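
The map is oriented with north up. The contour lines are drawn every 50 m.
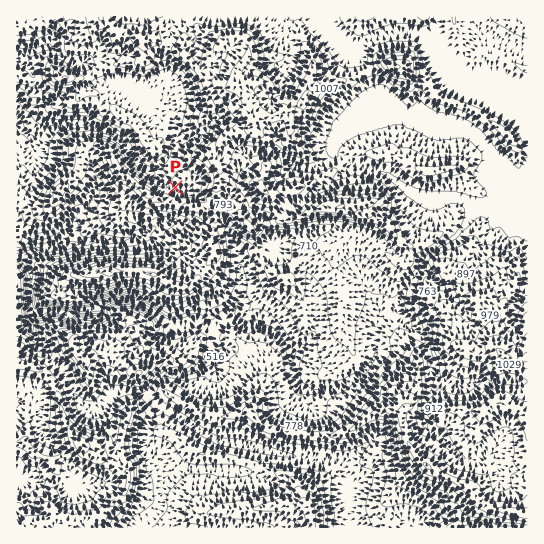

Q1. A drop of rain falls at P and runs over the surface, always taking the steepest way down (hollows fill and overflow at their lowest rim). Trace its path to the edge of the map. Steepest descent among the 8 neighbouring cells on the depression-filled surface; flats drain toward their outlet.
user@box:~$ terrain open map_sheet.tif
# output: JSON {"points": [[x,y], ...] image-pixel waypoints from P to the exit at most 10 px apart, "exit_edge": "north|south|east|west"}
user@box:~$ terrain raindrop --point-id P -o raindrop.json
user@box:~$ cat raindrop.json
{"points": [[175, 187], [166, 187], [155, 178], [146, 169], [135, 159], [129, 149], [119, 138], [109, 133], [98, 127], [87, 125], [77, 123], [66, 125], [55, 129], [45, 135], [34, 138], [23, 131], [17, 126]], "exit_edge": "west"}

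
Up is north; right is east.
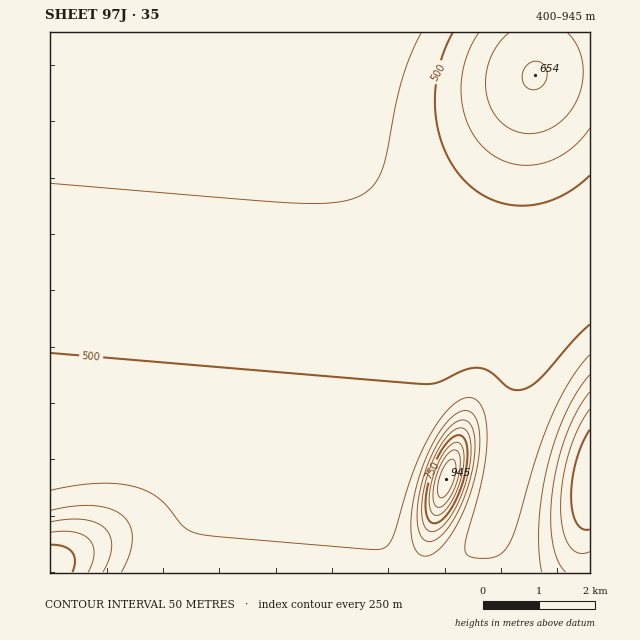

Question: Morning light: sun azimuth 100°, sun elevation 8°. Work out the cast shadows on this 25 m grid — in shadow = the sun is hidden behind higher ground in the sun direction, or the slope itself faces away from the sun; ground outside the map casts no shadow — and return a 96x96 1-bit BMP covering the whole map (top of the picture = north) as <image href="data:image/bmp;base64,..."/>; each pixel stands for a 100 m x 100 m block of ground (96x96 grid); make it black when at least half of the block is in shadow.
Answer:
<image width="96" height="96" href="data:image/bmp;base64,Qk2+BAAAAAAAAD4AAAAoAAAAYAAAAGAAAAABAAEAAAAAAIAEAAATCwAAEwsAAAIAAAAAAAAA////AAAAAAAAAAAAAAAAAAAAAAAAAAAAAAAAAAAAAIAAAAAAAAAAAAAAA8AAAAAAAAAAAAAAD+AAAAAAAAAAA4AAH+AAAAAAAAAAB8AAP/AAAAAAAAAAD+AAP/AAAAAAAAAAH+AAf/gAAAAAAAAAf/AA//gAAAAAAAAA//AA//gAAAAAAAAD//AB//gAAAAAAAAH//gD//wAAAAAAAAf//gD//wAAAAAAAA///gD//wAAAAAAAD///wH//wAAAAAAAH///wH//wAAAAAAAf///wH//4AAAAAAA////wH//4AAAAAAB////4H//4AAAAAAD////4H//4AAAAAAH////4D//4AAAAAAH////8D//8AAAAAAH////8D//8AAAAAAD////8D//8AAAAAAB////8D//8AAAAAAAP///+D//8AAAAAAAAf//+B//8AAAAAAAAA//+B//8AAAAAAAAAB/+B//8AAAAAAAAAAH+A//8AAAAAAAAAAAeAf/8AAAAAAAAAAAAAP/8AAAAAAAAAAAAAH/8AAAAAAAAAAAAAB/8AAAAAAAAAAAAAA/8AAAAAAAAAAAAAAP8AAAAAAAAAAAAAAH8AAAAAAAAAAAAAAB8AAAAAAAAAAAAAAAcAAAAAAAAAAAAAAAAAAAAAAAAAAAAAAAAAAAAAAAAAAAAAAAAAAAAAAAAAAAAAAAAAAAAAAAAAAAAAAAAAAAAAAAAAAAAAAAAAAAAAAAAAAAAAAAAAAAAAAAAAAAAAAAAAAAAAAAAAAAAAAAAAAAAAAAAAAAAAAAAAAAAAAAAAAAAAAAAAAAAAAAAAAAAAAAAAAAAAAAAAAAAAAAAAAAAAAAAAAAAAAAAAAAAAAAAAAAAAAAAAAAAAAAAAAAAAAAAAAAAAAAAAAAAAAAAAAAAAAAAAAAAAAAAAAAAAAAAAAAAAAAAAAAAAAAAAAAAAAAAAAAAAAAAAAAAAAAAAAAAAAAAAAAAAAAAAAAAAAAAAAAAAAAAAAAAAAAAAAAAAAAAAAAAAAAAAAAAAAAAAAAAAAAAAAAAAAAAAAAAAAAAAAAAAAAAAAAAAAAAAAAAAAAAAAAAAAAAAAAAAAAAAAAAAAAAAAAAAAAAAAAAAAAAAAAAAAAAAAAAAAAAAAAAAAAAAAAAAAAAAAAAAAAAAAAAAAAAAAAAAAAAAAAAAAAAAAAAAAAAAAAAAAAAAAAAAAAAAAAAAAAAAAAAAAAAAAAAAAAAAAAAAAAAAAAAAAAAAAAAAAAAAAAAAAAAAAAAAAAAAAAAAAAAAAAAAAAAAAAAAAAAAAAAAAAAAAAAAAAAAAAAAAAAAAAAAAAAAAAAAAAAAAAAAAAAAAAAAAAAAAAAAAAAAAAAAAAAAAAAAAAAAAAAAAAAAAAAAAAAAAAAAAAAAAAAAAAAAAAAAAAAAAAAAAAAAAAAAAAAAAAAAAAAAAAAAAAAAAAAAAAAAAAAAAAAAAAAAAAAAAAAAAAAAAAAAAAAAAAAAAAAAAAAAAAAAAAAAAAAAAAAAAAAAAAAAAAAAAAAAAAAAAAAAAAA="/>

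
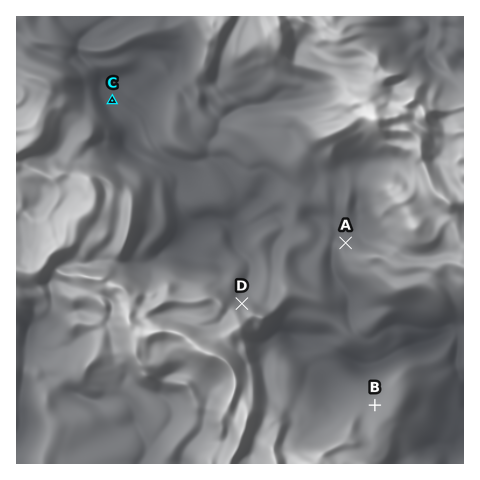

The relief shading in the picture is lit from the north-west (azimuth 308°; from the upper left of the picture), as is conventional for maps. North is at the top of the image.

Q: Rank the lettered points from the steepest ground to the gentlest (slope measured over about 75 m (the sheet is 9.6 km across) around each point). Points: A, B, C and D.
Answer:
D A B C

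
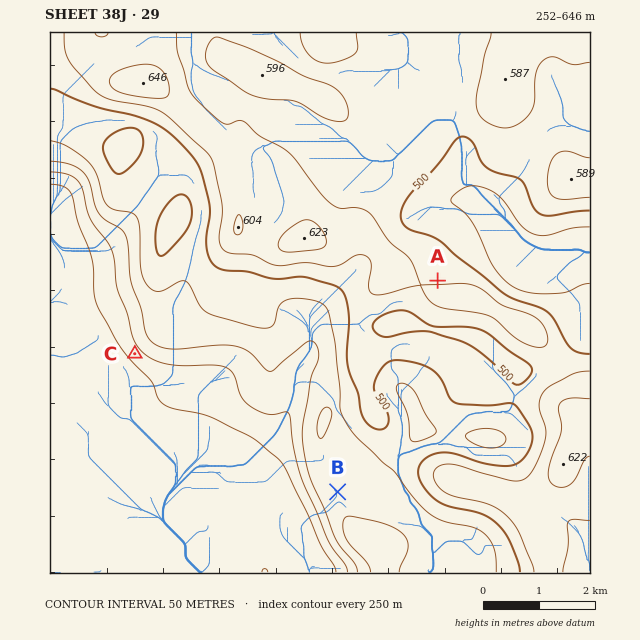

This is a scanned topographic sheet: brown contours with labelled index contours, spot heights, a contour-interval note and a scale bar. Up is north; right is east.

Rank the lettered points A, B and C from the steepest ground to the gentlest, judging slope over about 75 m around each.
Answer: C A B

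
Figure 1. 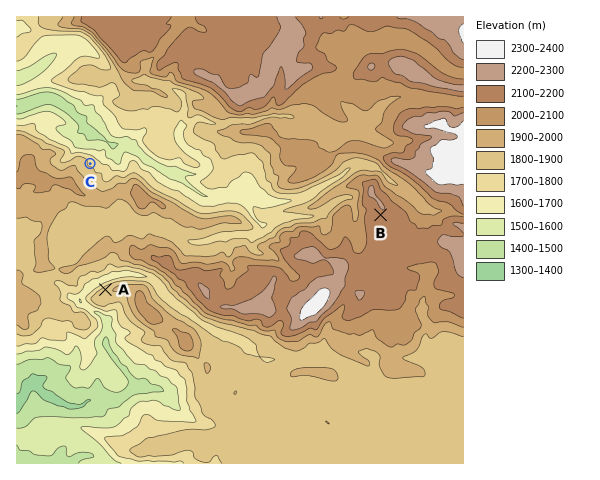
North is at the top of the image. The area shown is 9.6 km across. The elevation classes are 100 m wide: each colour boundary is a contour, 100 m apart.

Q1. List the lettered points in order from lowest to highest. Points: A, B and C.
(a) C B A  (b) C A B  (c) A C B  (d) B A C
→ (b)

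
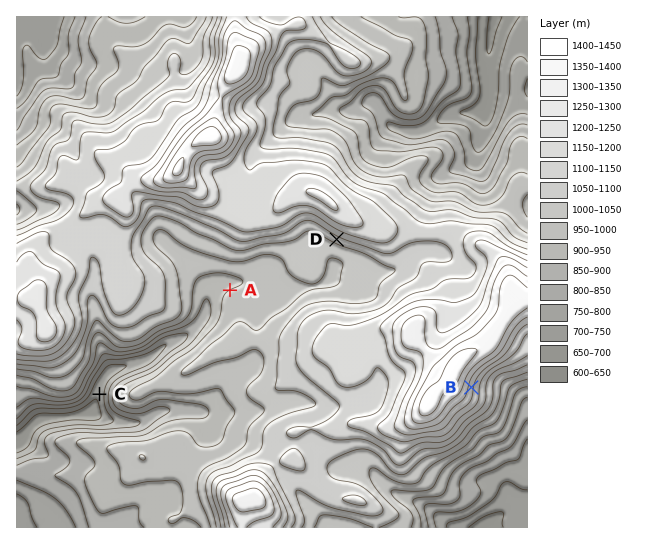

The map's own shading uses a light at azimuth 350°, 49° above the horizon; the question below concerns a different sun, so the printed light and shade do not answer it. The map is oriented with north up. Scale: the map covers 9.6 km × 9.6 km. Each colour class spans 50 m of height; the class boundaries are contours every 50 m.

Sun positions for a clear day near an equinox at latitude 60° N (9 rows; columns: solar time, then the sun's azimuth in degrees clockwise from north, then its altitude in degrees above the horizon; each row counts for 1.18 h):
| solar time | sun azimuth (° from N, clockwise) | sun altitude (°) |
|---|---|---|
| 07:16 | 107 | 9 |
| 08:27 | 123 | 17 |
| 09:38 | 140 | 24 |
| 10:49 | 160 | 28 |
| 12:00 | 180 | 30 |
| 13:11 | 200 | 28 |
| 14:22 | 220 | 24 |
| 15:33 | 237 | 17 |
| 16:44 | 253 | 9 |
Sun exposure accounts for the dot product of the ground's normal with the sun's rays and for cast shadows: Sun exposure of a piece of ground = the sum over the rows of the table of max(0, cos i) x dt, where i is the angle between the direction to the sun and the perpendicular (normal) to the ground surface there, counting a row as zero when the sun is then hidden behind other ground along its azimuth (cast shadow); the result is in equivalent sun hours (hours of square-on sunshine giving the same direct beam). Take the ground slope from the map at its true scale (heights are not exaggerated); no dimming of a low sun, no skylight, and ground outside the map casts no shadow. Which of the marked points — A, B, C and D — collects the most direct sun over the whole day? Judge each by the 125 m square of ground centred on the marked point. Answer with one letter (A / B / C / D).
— D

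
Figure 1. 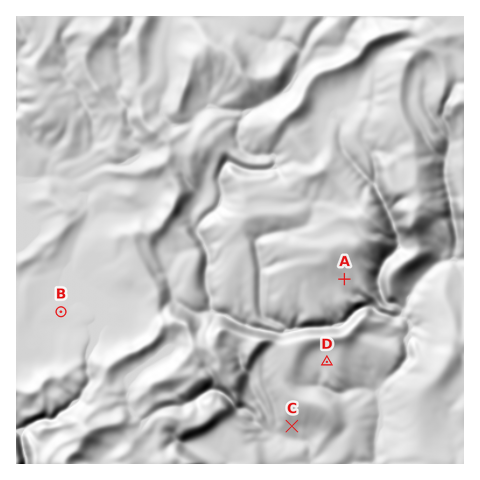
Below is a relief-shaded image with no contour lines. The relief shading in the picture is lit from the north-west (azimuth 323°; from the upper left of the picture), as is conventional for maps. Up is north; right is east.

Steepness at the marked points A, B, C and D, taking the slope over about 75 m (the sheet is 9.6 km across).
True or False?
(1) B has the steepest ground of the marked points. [False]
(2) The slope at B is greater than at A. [False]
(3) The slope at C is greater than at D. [True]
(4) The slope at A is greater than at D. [True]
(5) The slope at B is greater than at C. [False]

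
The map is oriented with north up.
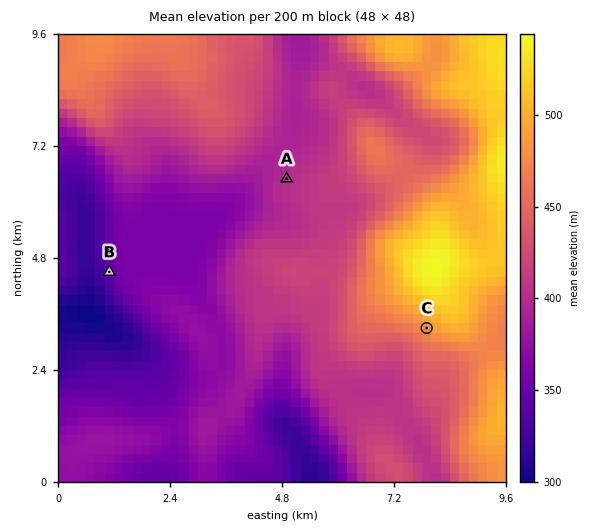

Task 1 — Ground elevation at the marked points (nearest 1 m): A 400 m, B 342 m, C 481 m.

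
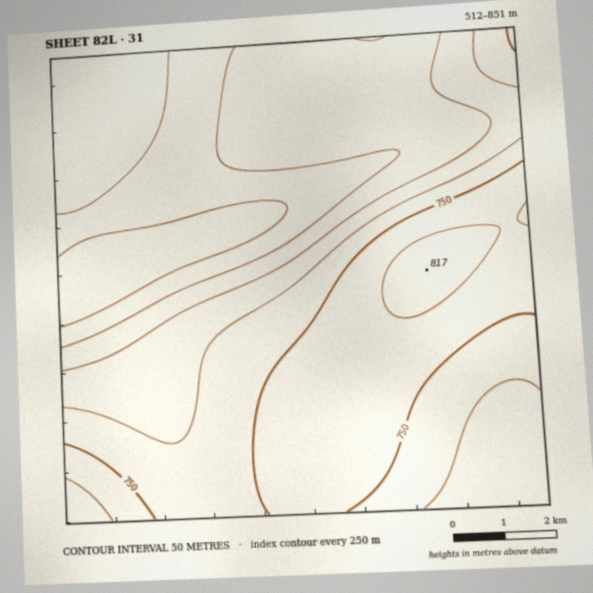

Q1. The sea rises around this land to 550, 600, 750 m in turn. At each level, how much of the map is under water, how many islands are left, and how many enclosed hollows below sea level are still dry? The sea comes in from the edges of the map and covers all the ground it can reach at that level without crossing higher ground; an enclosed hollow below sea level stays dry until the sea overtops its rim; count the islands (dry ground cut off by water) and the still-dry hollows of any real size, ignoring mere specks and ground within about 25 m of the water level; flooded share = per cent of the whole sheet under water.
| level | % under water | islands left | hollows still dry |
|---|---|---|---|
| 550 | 13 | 0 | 0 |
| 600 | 25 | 0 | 0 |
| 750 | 76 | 0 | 0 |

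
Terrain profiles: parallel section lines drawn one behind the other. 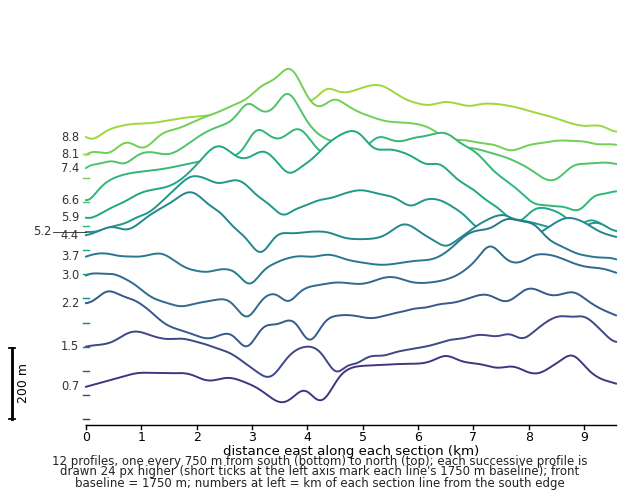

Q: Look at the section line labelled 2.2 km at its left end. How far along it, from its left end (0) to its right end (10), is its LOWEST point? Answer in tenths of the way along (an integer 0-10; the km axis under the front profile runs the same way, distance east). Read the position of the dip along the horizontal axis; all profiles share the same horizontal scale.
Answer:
3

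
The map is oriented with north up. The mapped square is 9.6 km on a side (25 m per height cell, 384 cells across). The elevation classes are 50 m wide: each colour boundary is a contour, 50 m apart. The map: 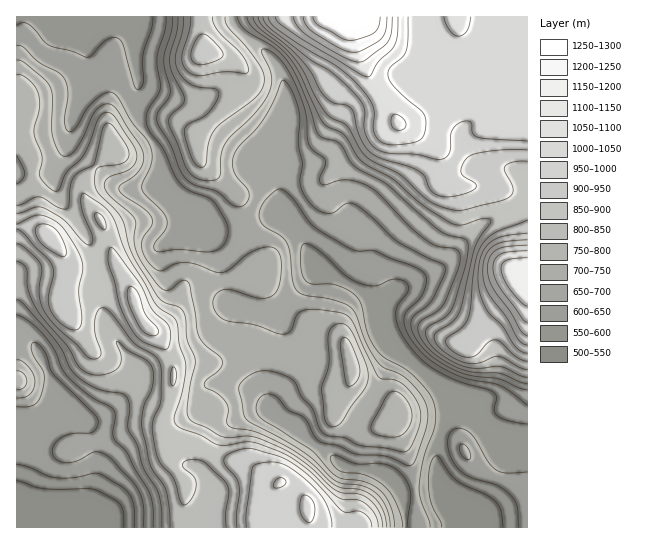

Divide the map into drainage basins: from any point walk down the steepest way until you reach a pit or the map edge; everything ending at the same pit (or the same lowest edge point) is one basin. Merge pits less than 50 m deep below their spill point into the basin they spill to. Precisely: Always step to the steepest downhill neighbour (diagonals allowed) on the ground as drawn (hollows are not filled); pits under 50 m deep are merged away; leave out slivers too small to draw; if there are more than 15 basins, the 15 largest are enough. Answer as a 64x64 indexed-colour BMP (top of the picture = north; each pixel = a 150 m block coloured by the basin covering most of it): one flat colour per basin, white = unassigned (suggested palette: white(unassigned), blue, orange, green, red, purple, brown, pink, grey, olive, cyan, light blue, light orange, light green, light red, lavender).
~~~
<image width="64" height="64" href="data:image/bmp;base64,Qk12CAAAAAAAAHYAAAAoAAAAQAAAAEAAAAABAAQAAAAAAAAIAAATCwAAEwsAABAAAAAAAAAA////ALR3HwAOf/8ALKAsACgn1gC9Z5QAS1aMAMJ34wB/f38AIr28AM++FwDox64AeLv/AIrfmACWmP8A1bDFADMzMzMzMzMzMzMzMzMzMxERERERERERERERERERERERMzMzMzMzMzMzMzMzMzMzEREREREREREREREREREREREzMzMzMzMzMzMzMzMzMzMxERERERERERERERERERERETMzMzMzMzMzMzMzMzMzMzERERERERERERERERERERERMzMzMzMzMzMzMzMzMzMzMxEREREREREREREREREREREzMzMzMzMzMzMzMzMzMzMzERERERERERERERERERERETMzMzMzMzMzMzMzMzMzMzERERERERERERERERERERERMzMzMzMzMzMzMzMzMzMzEREREREREREREREREREREREzMzMzMzMzMzMzMzMzMRERERERERERERERERERERERETMzMzMzMzMzMzMzMxERERERERERERERERERERERERERMzMzMzMzMzMzMzMREREREREREREREREREREREREREREzMzMzMzMzMzMxERERERERERERERERERERERERERERETMzMzMzMzMzMxERERERERERERERERERERERERERERERMzMzMzMzMzMzEREREREREREREREREREREREREREREREzMzMzMzMzMzMxERERERERERERERERERERERERERERETMzMzMzMzMzMzERERERERERERERERERERERERERERERMzMzMzMzMzMzMREREREREREREREREREREREREREREREzMzMzMzMzMzMxERERERERERERERERERERERERERERETMzMzMzMzMzMzMRERERERERERERERERERERERERERERMzMzMzMzMzMzMxEREREREREREREREREREREREREREREzMzMzMzMzMzMzERERERERERERERERERERERERERERETMzMzMzMzMzMzERERERERERERERERERERERERERERERMzMzMzMzMzMzMREREREREREREREREREREREREREREREzMzMzMzMzMzMRERERERERERERERERERERERERERERETMzMzMzMzMzMRERERERERERERERERERERERERERERERMzMzMzMzMzMiEREREREREREREREREREREREREREREREzMzMzMzMzMiIhERERERERERERERERERERERERERERETMzMzMzMzMyIiIRERERERERERERERERERERERERERERMzMzMzMzMzIiIhEREREREREREREREREREREREREREREzMzMzMzMzIiIiIRERERERERERERERERERERERERERETMzMzMzMzMiIiIiERERERERERERERERERERERERERERMzMzMzMzMiIiIiIiIiIREREREREREREREREREREREREzMzMzIzMyIiIiIiIiIiIRERERERERERERERERERERETMzMyIiIiIiIiIiIiIiIiERERERERERERERERERERERMzMzIiIiIiIiIiIiIiIiEREREREREREREREREREREREzMzIiIiIiIiIiIiIiIiIRERERERERERERERERERERETMzIiIiIiIiIiIiIiIiIRERERERERERERERERERERERMxIiIiIiIiIiIiIiIiIhEREREREREREREREREREREREREiIiIiIiIiIiIiIiIiERERERERERERERERERERERERESIiIiIiIiIiIiIiIiERERERERERERERERERERERERERIiIiIiIiIiIiIiIiIREREREREREREREREREREREREREiIiIiIiIiIiIiIiIhEREREREREREREREREREREREREiIiIiIiIiIiIiIiIhERERERERERERERERERERERERESIiIiIiIiIiIiIiIhERERERERERERERERERERERERERIiIiIiIiIiIiIiIREREREREREREREREREREREREREREiIiIiIiIiIiIiIRERERERERERERERERERERERERERESIiIiIiIiIiIiIhERERERERERERERERERERERERERERIiIiIiIiIiIiIiERERERERERERERERERERERERERERIiIiIiIiIiIiIiEREREREREREREREREREREREREREREiIiIiIiIiIiIiIhERERERERERERERERERERERERERESIiIiIiIiIiIiIiIRERERERERERERERERERERERERERIiIiIiIiIiIiIiIiEREREREREREREREREREREREREREiIiIiIiIiIiIiIiIhERERERERERERERERERERERERESIiIiIiIiIiIiIiIiIRERERERERERERERERERERERESIiIiIiIiIiIiIiIiIiERERERERERERERERERERERERIiIiIiIiIiIiIiIiIiIhEREREREREREREREREREREREiIiIiIiIiIiIiIiIiIiERERERERERERERERERERERESIiIiIiIiIiIiIiIiIiERERERERERERERERERERERERIiIiIiIiIiIiIiIiIiEREREREREREREREREREREREREiIiIiIiIiIiIiIiIRERERERERERERERERERERERERESIiIiIiIiIiIiIiIRERERERERERERERERERERERERERIiIiIiIiIiIiIiIhEREREREREREREREREREREREREREiIiIiIiIiIiIiIiERERERERERERERERERERERERERESIiIiIiIiIiIiIiIRERERERERERERERERERERERERER"/>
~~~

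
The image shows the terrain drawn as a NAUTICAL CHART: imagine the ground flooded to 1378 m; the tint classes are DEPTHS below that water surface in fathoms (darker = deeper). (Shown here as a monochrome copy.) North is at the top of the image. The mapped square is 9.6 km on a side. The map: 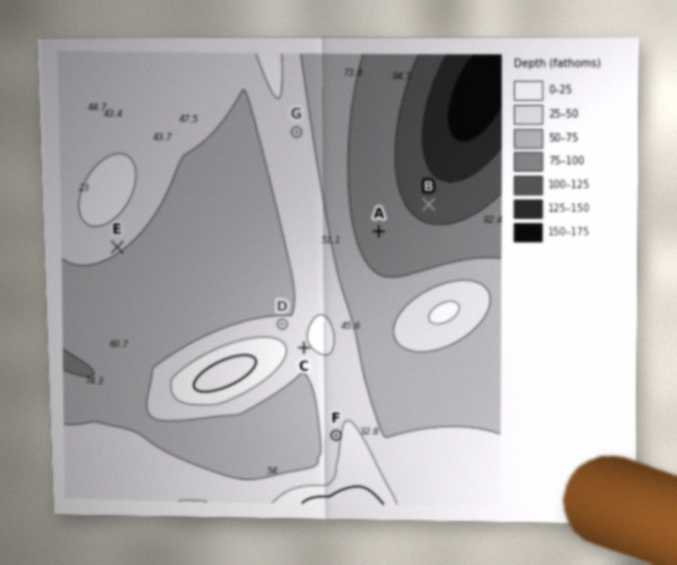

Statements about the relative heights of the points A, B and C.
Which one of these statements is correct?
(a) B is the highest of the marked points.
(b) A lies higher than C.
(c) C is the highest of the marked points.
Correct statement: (c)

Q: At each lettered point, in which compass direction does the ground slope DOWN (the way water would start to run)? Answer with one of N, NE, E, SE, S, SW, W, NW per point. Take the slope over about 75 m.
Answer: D N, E SE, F W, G E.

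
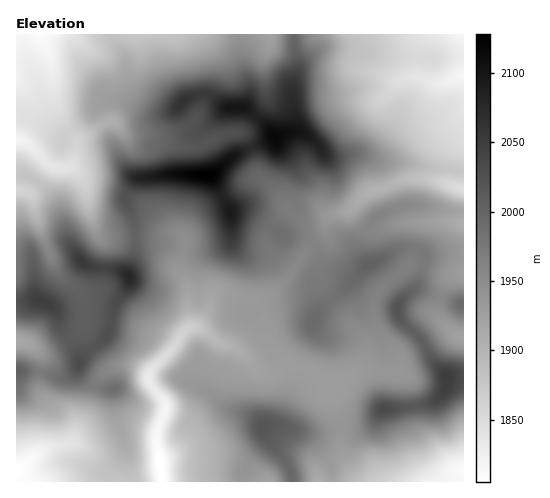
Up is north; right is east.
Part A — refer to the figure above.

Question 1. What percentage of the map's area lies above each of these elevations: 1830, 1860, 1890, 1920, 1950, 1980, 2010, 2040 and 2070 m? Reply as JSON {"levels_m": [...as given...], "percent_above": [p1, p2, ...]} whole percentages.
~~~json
{"levels_m": [1830, 1860, 1890, 1920, 1950, 1980, 2010, 2040, 2070], "percent_above": [97, 88, 78, 68, 47, 29, 16, 8, 4]}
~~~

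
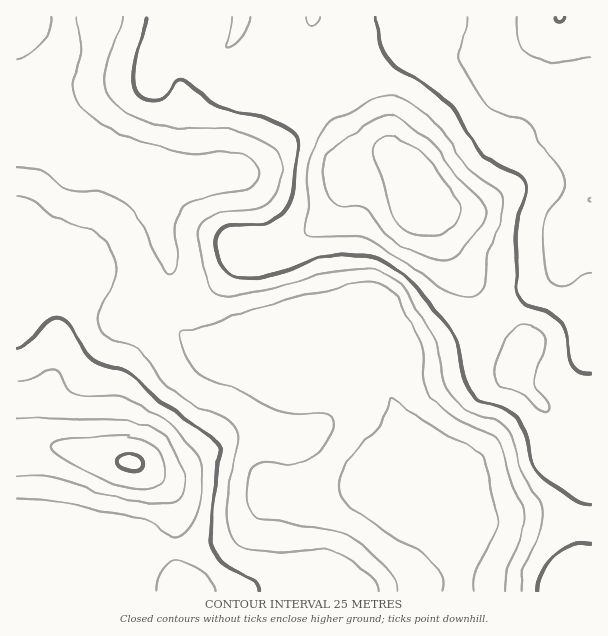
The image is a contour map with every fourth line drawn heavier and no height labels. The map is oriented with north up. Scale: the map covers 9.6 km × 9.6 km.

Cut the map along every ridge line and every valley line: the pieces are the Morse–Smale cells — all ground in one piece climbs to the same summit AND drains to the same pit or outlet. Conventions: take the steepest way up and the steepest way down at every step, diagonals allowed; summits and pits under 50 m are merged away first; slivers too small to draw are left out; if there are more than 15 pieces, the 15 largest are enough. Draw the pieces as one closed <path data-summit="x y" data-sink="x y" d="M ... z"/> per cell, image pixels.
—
<path data-summit="420 201" data-sink="459 591" d="M591 16l-526 0-1 14-12 17-20 19-16 3 0 5 8 9 124 124 22 57-7 45 3 8 14 15 15 11 12 5 14 0 21-5 21 0 37 7 35 16 25 1 18 11 10 9 10 35 58 135 2 9 3 26 131-1z"/><path data-summit="131 462" data-sink="459 591" d="M17 74l-1 517 443 1 1-16-4-19-58-135-10-35-10-9-18-11-25-1-35-16-37-7-21 0-21 5-14 0-12-5-15-11-14-15-3-8 7-45-22-57z"/><path data-summit="131 462" data-sink="459 591" d="M63 16l-47 1 1 51 15-2 20-19 12-17z"/>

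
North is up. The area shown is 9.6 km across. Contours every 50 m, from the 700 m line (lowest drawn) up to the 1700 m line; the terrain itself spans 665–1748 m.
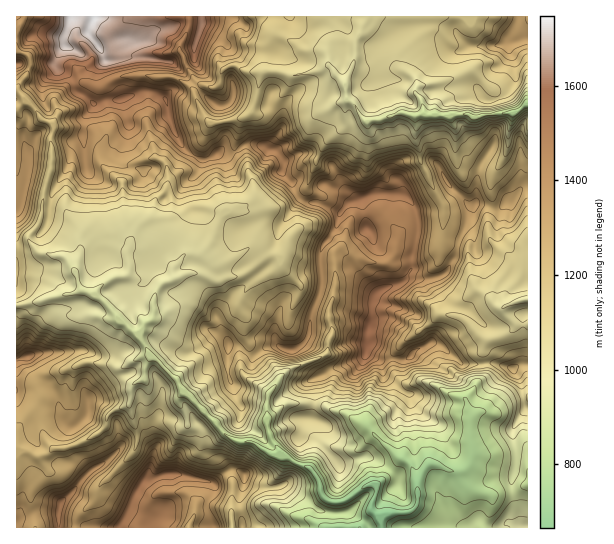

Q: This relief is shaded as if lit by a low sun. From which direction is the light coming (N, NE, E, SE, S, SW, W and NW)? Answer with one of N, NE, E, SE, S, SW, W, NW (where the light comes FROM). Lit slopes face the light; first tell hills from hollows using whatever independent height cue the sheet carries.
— S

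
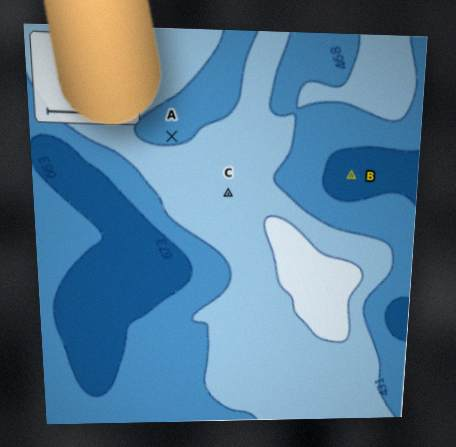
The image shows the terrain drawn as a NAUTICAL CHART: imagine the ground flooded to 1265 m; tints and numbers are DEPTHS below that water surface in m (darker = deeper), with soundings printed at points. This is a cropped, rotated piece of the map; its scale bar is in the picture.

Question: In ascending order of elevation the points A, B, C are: B A C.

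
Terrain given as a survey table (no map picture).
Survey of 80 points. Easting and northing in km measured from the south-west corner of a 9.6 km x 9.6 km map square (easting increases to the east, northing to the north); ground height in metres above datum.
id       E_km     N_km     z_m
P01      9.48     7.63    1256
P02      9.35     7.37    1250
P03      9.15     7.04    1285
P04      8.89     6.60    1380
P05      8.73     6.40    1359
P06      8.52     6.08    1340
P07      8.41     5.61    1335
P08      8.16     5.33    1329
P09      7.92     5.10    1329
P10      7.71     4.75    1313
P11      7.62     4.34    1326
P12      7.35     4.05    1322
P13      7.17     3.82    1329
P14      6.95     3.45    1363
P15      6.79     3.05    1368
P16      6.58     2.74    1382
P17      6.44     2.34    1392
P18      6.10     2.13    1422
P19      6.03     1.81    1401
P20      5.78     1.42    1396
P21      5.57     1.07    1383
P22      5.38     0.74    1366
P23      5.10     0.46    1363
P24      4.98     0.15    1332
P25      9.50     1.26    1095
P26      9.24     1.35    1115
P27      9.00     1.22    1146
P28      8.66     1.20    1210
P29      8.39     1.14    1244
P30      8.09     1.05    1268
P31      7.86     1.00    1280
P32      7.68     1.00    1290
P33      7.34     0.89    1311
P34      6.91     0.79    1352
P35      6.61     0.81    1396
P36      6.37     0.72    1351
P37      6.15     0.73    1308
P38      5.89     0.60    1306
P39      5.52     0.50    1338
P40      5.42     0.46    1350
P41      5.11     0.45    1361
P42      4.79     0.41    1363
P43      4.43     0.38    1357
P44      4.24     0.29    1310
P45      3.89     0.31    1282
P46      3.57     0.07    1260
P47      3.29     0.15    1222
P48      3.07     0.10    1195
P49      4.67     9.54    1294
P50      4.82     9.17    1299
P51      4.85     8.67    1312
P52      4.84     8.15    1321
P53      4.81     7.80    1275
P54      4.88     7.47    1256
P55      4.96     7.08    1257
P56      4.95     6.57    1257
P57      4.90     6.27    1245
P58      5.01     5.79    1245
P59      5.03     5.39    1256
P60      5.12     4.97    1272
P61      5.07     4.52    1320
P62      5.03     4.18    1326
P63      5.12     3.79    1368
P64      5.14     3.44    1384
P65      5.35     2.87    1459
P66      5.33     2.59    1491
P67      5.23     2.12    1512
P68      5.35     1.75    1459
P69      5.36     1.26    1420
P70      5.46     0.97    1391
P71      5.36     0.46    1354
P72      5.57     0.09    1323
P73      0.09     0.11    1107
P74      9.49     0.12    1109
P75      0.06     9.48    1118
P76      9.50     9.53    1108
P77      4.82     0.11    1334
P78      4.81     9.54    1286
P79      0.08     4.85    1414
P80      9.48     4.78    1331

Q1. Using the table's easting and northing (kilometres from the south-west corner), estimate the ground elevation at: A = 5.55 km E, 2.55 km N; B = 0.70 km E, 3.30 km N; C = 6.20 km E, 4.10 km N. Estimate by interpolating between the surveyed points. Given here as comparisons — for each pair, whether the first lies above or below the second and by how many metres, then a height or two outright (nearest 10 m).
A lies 210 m above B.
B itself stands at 1280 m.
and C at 1380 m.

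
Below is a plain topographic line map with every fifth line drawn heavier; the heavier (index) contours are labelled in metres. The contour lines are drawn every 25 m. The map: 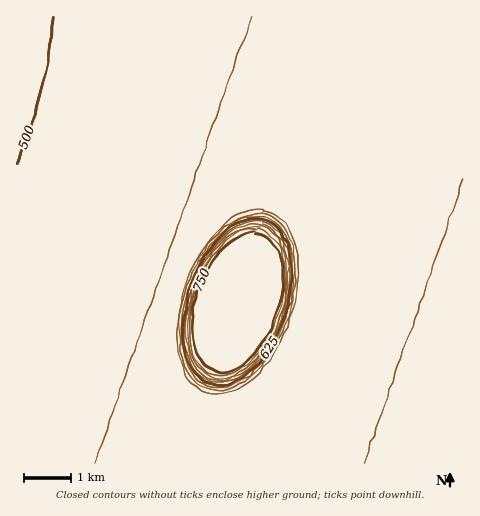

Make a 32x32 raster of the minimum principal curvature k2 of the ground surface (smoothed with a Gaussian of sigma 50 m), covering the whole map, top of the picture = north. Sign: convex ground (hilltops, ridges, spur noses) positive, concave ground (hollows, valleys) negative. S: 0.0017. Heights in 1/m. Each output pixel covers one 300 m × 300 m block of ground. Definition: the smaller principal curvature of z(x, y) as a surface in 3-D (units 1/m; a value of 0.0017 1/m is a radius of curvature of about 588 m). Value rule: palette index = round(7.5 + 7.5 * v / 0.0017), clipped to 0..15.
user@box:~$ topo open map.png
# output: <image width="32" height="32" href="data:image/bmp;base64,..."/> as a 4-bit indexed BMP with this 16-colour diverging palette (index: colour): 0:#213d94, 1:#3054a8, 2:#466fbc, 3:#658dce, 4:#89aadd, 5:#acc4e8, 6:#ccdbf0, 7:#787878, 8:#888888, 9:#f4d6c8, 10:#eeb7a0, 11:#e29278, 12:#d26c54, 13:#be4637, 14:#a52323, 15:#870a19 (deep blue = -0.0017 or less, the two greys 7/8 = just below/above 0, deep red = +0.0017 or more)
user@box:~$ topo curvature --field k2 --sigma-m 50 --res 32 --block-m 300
<image width="32" height="32" href="data:image/bmp;base64,Qk12AgAAAAAAAHYAAAAoAAAAIAAAACAAAAABAAQAAAAAAAACAAATCwAAEwsAABAAAAAAAAAAlD0hAKhUMAC8b0YAzo1lAN2qiQDoxKwA8NvMAHh4eACIiIgAyNb0AKC37gB4kuIAVGzSADdGvgAjI6UAGQqHAHd3d3d3d3d3d3d3d3d3d3d3d3d3d3d3d3d3d3d3d3d3d3d3d3d3d3d3d3d3d3d3d3d3d3d3d3d3d3d3d3d3d3d3d3d3d3d1RXd3d3d3d3d3d3d3d3d3I1IXd3d3d3d3d3d3d3d3dEmZUHd3d3d3d3d3d3d3d3F4iIQXd3d3d3d3d3d3d3dwiIiIBXd3d3d3d3d3d3d3cIiHiGB3d3d3d3d3d3d3d3CId4iAd3d3d3d3d3d3d3dweId4gkd3d3d3d3d3d3d3ckiHeIUnd3d3d3d3d3d3d3YIiHiGF3d3d3d3d3d3d3d3BoiIhid3d3d3d3d3d3d3d2CIiJRHd3d3d3d3d3d3d3dzGJqBZ3d3d3d3d3d3d3d3dzFWNHd3d3d3d3d3d3d3d3d2M1d3d3d3d3d3d3d3d3d3d3d3d3d3d3d3d3d3d3d3d3d3d3d3d3d3d3d3d3d3d3d3d3d3d3d3d3d3d3d3d3d3d3d3d3d3d3d3d3d3d3d3d3d3d3d3d3d3d3d3d3d3d3d3d3d3d3d3d3d3d3d3d3d3d3d3d3d3d3d3d3d3d3d3d3d3d3d3d3d3d3d3d3d3d3d3d3d3d3d3d3d3d3d3d3d3d3d3d3d3d3d3d3d3d3d3d3d3d3d3d3d3d3d3d3d3d3d3d3d3d3d3d3d3d3d3d3d3d3d3d3d3d3d3"/>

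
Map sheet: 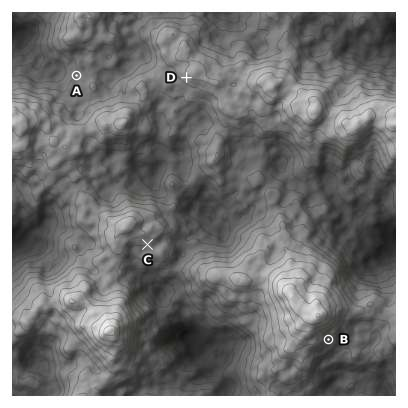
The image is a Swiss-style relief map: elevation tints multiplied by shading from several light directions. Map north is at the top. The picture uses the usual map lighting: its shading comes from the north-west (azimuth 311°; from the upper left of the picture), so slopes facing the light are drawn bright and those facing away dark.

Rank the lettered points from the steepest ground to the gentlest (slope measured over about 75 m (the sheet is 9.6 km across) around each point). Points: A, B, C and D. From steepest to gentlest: B D C A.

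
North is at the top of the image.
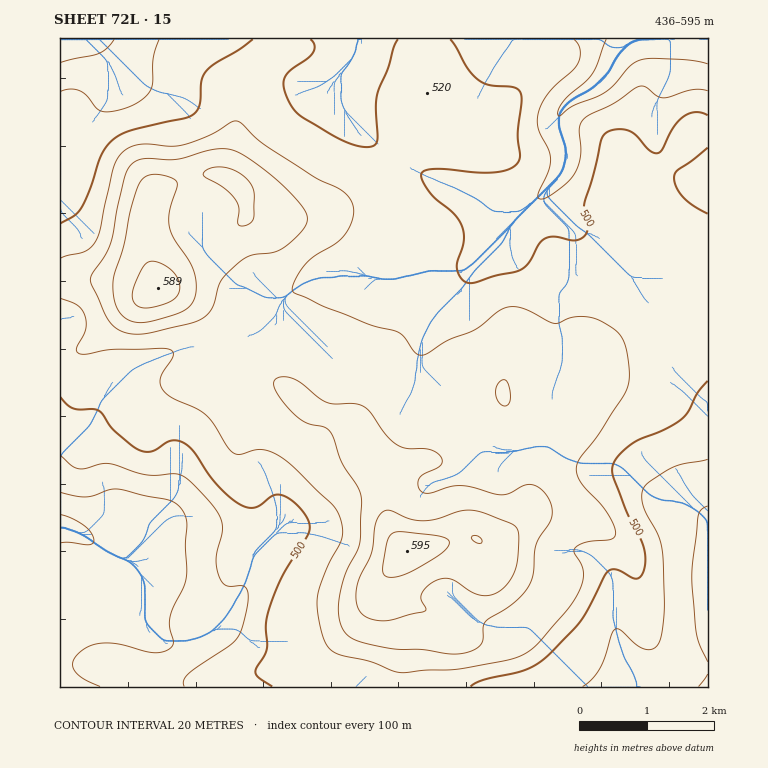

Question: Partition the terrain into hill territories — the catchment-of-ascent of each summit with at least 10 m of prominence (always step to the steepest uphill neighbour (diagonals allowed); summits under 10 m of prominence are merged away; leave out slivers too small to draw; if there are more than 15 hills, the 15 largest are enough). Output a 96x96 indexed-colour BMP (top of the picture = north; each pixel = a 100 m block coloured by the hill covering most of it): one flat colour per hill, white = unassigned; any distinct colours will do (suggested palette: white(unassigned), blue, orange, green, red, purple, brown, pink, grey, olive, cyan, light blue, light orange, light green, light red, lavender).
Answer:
<image width="96" height="96" href="data:image/bmp;base64,Qk12EgAAAAAAAHYAAAAoAAAAYAAAAGAAAAABAAQAAAAAAAASAAATCwAAEwsAABAAAAAAAAAA////ALR3HwAOf/8ALKAsACgn1gC9Z5QAS1aMAMJ34wB/f38AIr28AM++FwDox64AeLv/AIrfmACWmP8A1bDFABERERERERERERERERERERERERERERERERERERERERERERERERERERERERERERERERERERERERERERERERERERERERERERERERERERERERERERERERERERERERERERERERERERERERERERERERERERERERERERERERERERERERERERERERERERERERERERERERERERERERERERERERERERERERERERERERERERERERERERERERERERERERERERERERERERERERERERERERERERERERERERERERERERERERERERERERERERERERERERERERERERERERERERERERERERERERERERERERERERERERERERERERERERERERERERERERERERERERERERERERERERERERERERERERERERERERERERERERERERERERERERERERERERERERERERERERERERERERERERERERERERERERERERERERERERERERERERERERERERERERERERERERERERERERERERERERERERERERERERERERERERERERERERERERERERERERERERERERERERERERERERERERERERERERERERERERERERERERERERERERERERERERERERERERERERERERERERERERERERERERERERERERERERERERERERERERERERERERERERERERERERERERERERERERERERERERERERERERERERERERERERERERERERERERERERERERERERERERERERERERERERERERERERERERERERERERERERERERERERERERERERERERERERERERERERERERERERERERERERERERERERERERERERERERERERERERERERERERERERERERERERERERERERERERERERERERERERERERERERERERERERERERERERERERERERERERERERERERERERERERERERERERERERERERERERERERERERERERERERERERERERERERERERERERERERERERERERERERERERERERERERERERERERERERERERERERERERERERERERERERERERERERERERERERERERERERERERERERERERERERERERERERERERERERERERERERERERERERERERERERERERERERERERERERERERERERERERERERERERERERERERERERERERERERERERERERERERERERERERERERERERERERERERERERERERERERERERERERERERERERERERERERERERERERERERERERERERERERERERERERERERERERERERERERERERERERERERERERERERERERERERERERERERERERERERERERERERERERERERERERERERERERERERERERERERERERERERERERERERERERERERERERERERERERERERERERERERERERERERERERERERERERERERERERERERERERERERERERERERERERERERERERERERERERERERERERERERERERERERERERERERERERERERERERERERERERERERERERERERERERERERERERERERERERERERERERERERERERERERERERERERERERERERERERERERERERERERERERERERERERERERERERERERERERERERERERERERERERERERERERERERERERERERERERERERERERERERERERERERERERERERERERERERERERERERERERERERERERERERERERERERERERERERERERERERERERERERERERERERERERERERERERERERERERERERERERERERERERERERERERERERERERERERERERERERERERERERERERERERERERERERERERERERERERERERERERERERERERERERERERERERERERERERERERERERERERERERERERERERERERERERERESERERERERERERERERERERERERERERERERERERERERERERERERERERERERERERERESERERERERERERERERERERERERERERERERERERERERERERERERERERERERERERERESIRERERERERERERERERERERERERERERERERERERERERERERERERERERERERERERESIhERERERERERERERERERERERERERERERERERERERERERERERERERERERERERERESIiERERERERERERERERERERERERERERERERERERERERERERERERERERERERERERESIiERERERERERERERERERERERERERERERERERERERERERERERERERERERERERERESIiIRERERERERERERERERERERERERERERERERERERERERERERERERERERERERERESIiIRERERERERERERERERERERERERERERERERERERERERERERERERERERERERERESIiIRERERERERERERERERERERERERERERERERERERERERERERERERERERERERERESIiIhERERERERERERERERERERERERERERERERERERERERERERERERERERERERERESIiIhERERERERERERERERERERERERERERERERERERERERERERERERERERERERERESIiIiERERERERERERERERERERERERERERERERERERERERERERERERERERERERERESIiIiIRERERERERERERERERERERERERERERERERERERERERERERERERERERERERESIiIiIhERERERERERERERERERERERERERERERERERERERERERERERERERERERERESIiIiIiERERERERERERERERERERERERERERERERERERERERERERERERERERERERESIiIiIiIhERERERERERERERERERERERERERERERERERERERERERERERERERERERESIiIiIiIiIRERERERERERERERERERERERERERERERERERERERERERERERERERERESIiIiIiIiIiIRERERERERERERERERERERERERERERERERERERERERERERERERERESIiIiIiIiIiIiIhERERERERERERERERERERERERERERERERERERERERERERERERESIiIiIiIiIiIiIiIiIRERERERERERERERERERERERERERERERERERERERERERERESIiIiIiIiIiIiIiIiIiIRERERERERERERERERERERERERERERERERERERERERERESIiIiIiIiIiIiIiIiIiIiERERERERERERERERERERERERERERERERERERERERERESIiIiIiIiIiIiIiIiIiIiIRERERERERERERERERERERERERERERERERERERERERESIiIiIiIiIiIiIiIiIiIiIRERERERERERERERERERERERERERERERERERERERERESIiIiIiIiIiIiIiIiIiIiIhERERERERERERERERERERERERERERERERERERERERESIiIiIiIiIiIiIiIiIiIiIhERERERERERERERERERERERERERERERERERERERERESIiIiIiIiIiIiIiIiIiIiIiERERERERERERERERERERERERERERERERERERERERESIiIiIiIiIiIiIiIiIiIiIiIhERERERERERERERERERERERERERERERERERERERESIiIiIiIiIiIiIiIiIiIiIiIiIRERERESERERERERERERERERERERERERERERERESIiIiIiIiIiIiIiIiIiIiIiIiIiIiIiIiIiIhERERERERERERERERERERERERERESIiIiIiIiIiIiIiIiIiIiIiIiIiIiIiIiIiIiIiIiERERERERERERERERERERERESIiIiIiIiIiIiIiIiIiIiIiIiIiIiIiIiIiIiIiIiIRERERERERERERERERERERESIiIiIiIiIiIiIiIiIiIiIiIiIiIiIiIiIiIiIiIiIiERERERERERERERERERERESIiIiIiIiIiIiIiIiIiIiIiIiIiIiIiIiIiIiIiIiIiIRERERERERERERERERERESIiIiIiIiIiIiIiIiIiIiIiIiIiIiIiIiIiIiIiIiIiIRERERERERERERERERERESIiIiIiIiIiIiIiIiIiIiIiIiIiIiIiIiIiIiIiIiIiIhERERERERERERERERERESIiIiIiIiIiIiIiIiIiIiIiIiIiIiIiIiIiIiIiIiIiIiERERERERERERERERERESIiIiIiIiIiIiIiIiIiIiIiIiIiIiIiIiIiIiIiIiIiIiIRERERERERERERERERESIiIiIiIiIiIiIiIiIiIiIiIiIiIiIiIiIiIiIiIiIiIjMRERERERERERERERERESIiIiIiIiIiIiIiIiIiIiIiIiIiIiIiIiIiIiIiIiIiMzMzERERERERERERERERESIiIiIiIiIiIiIiIiIiIiIiIiIiIiIiIiIiIiIiIiIzMzMzMRERERERERERERERESIiIiIiIiIiIiIiIiIiIiIiIiIiIiIiIiIiIiIiIzMzMzMzMxERERERERERERERESIiIiIiIiIiIiIiIiIiIiIiIiIiIiIiIiIiIiIjMzMzMzMzMzERERERERERERERESIiIiIiIiIiIiIiIiIiIiIiIiIiIiIiIiIiIiMzMzMzMzMzMzMRERERERERERERESIiIiIiIiIiIiIiIiIiIiIiIiIiIiIiIiIiIzMzMzMzMzMzMzMRERERERERERERESIiIiIiIiIiIiIiIiIiIiIiIiIiIiIiIiIjMzMzMzMzMzMzMzMxERERERERERERESIiIiIiIiIiIiIiIiIiIiIiIiIiIiIiIiMzMzMzMzMzMzMzMzMxERERERERERERESIiIiIiIiIiIiIiIiIiIiIiIiIiIiIiIjMzMzMzMzMzMzMzMzMxEREREREREREREREiIiIiIiIiIiIiIiIiIiIiIiIiIiIiIzMzMzMzMzMzMzMzMzMxERERERERERERERESIiIiIiIiIiIiIiIiIiIiIiIiIiIiMzMzMzMzMzMzMzMzMzMRERERERERERERERERIiIiIiIiIiIiIiIiIiIiIiIiIiIjMzMzMzMzMzMzMzMzMzMRERERERERERERERERIiIiIiIiIiIiIiIiIiIiIiIiIiIzMzMzMzMzMzMzMzMzMzMREREREREREREREREREiIiIiIiIiIiIiIiIiIiIiIiIiMzMzMzMzMzMzMzMzMzMzMRERERERERERERERERESIiIiIiIiIiIiIiIiIiIiIiIjMzMzMzMzMzMzMzMzMzMzMRERERERERERERERERESIiIiIiIiIiIiIiIiIiIiIiIjMzMzMzMzMzMzMzMzMzMzMxERERERERERERERERERIiIiIiIiIiIiIiIiIiIiIiIzMzMzMzMzMzMzMzMzMzMzMzMRERERERERERERERERIiIiIiIiIiIiIiIiIiIiIiIzMzMzMzMzMzMzMzMzMzMzMzMzEREREREREREREREREiIiIiIiIiIiIiIiIiIiIiIzMzMzMzMzMzMzMzMzMzMzMzMzMREREREREREREREREiIiIiIiIiIiIiIiIiIiIiIzMzMzMzMzMzMzMzMzMzMzMzMzMxERERERERERERERIiIiIiIiIiIiIiIiIiIiIiIjMzMzMzMzMzMzMzMzMzMzMzMzMxERERERERERERERIiIiIiIiIiIiIiIiIiIiIiIiMzMzMzMzMzMzMzMzMzMzMzMzMzERERERERERERERIiIiIiIiIiIiIiIiIiIiIiIiMzMzMzMzMzMzMzMzMzMzMzMzMzMRERERERERERESIiIiIiIiIiIiIiIiIiIiIiIiIzMzMzMzMzMzMzMzMzMzMzMzMzMREREREREREREiIiIiIiIiIiIiIiIiIiIiIiIiIzMzMzMzMzMzMzMzMzMzMzMzMzMzEREREREQ=="/>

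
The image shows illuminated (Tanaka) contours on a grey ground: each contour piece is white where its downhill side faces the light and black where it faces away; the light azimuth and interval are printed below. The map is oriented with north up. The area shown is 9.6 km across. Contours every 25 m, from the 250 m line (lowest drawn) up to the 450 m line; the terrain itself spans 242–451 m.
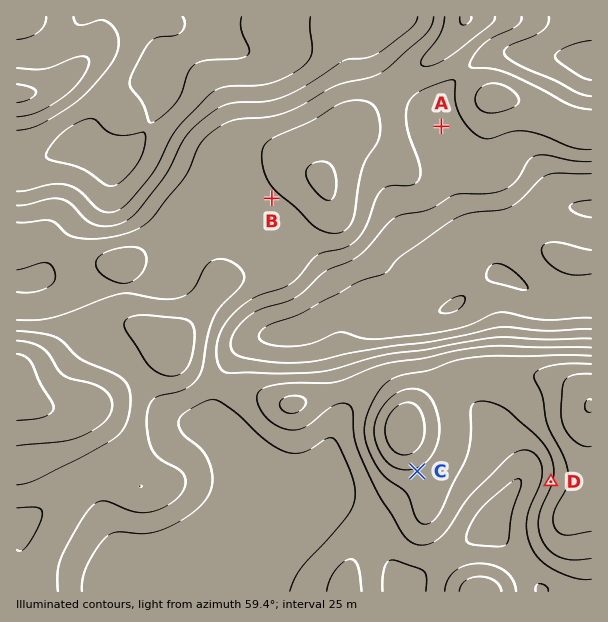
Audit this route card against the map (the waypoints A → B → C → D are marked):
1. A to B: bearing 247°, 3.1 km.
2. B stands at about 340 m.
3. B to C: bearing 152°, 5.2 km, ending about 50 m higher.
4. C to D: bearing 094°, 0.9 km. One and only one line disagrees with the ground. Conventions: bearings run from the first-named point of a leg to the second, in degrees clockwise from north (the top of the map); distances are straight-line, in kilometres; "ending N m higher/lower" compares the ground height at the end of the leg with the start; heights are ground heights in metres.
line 4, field distance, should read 2.2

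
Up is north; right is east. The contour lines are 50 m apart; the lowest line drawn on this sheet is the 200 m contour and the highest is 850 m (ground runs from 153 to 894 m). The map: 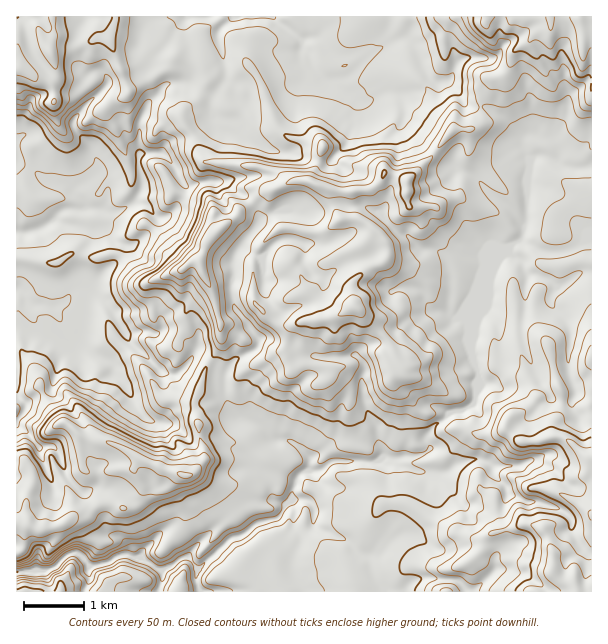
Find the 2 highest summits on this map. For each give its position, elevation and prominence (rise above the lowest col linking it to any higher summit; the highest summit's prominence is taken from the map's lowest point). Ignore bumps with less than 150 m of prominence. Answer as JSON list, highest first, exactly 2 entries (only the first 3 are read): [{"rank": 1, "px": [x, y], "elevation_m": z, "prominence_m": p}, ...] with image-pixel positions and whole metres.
[{"rank": 1, "px": [354, 308], "elevation_m": 834, "prominence_m": 234}, {"rank": 2, "px": [186, 476], "elevation_m": 709, "prominence_m": 211}]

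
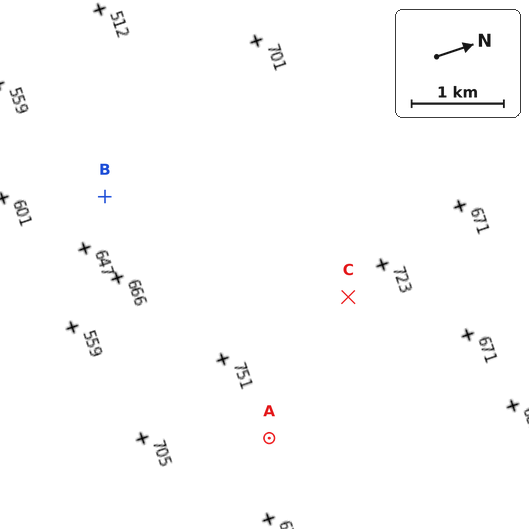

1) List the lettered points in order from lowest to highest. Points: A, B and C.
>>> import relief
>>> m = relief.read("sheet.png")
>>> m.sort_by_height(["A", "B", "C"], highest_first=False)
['B', 'A', 'C']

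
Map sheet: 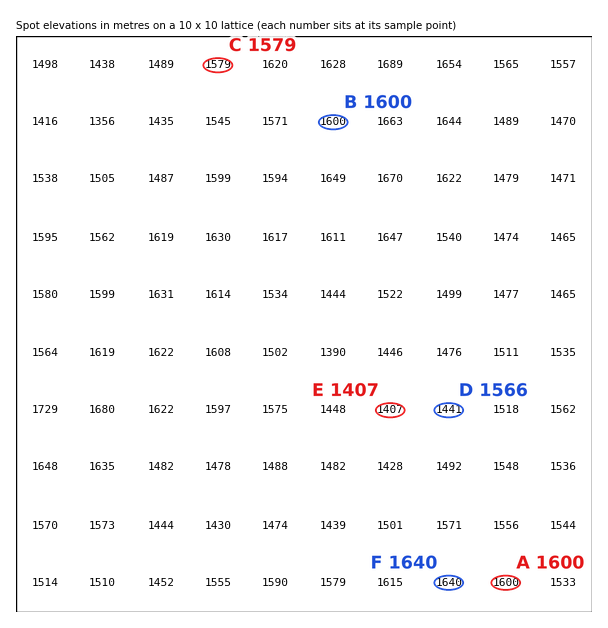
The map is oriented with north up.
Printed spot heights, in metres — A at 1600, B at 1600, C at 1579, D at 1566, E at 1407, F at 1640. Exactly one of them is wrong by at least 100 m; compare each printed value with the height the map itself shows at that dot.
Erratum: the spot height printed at D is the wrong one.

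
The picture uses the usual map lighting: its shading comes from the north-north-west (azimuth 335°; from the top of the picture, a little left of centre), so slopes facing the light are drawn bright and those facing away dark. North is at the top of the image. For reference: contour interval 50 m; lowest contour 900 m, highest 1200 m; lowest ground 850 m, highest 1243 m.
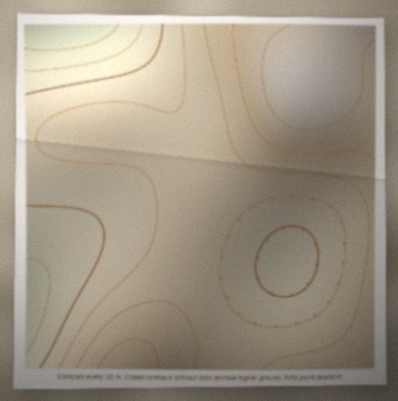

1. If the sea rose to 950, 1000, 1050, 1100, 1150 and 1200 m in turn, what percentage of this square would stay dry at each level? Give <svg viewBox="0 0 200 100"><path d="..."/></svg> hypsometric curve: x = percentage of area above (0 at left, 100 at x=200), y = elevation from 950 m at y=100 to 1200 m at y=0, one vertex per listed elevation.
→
<svg viewBox="0 0 200 100"><path d="M190 100l-22-20-45-20-66-20-26-20-15-20"/></svg>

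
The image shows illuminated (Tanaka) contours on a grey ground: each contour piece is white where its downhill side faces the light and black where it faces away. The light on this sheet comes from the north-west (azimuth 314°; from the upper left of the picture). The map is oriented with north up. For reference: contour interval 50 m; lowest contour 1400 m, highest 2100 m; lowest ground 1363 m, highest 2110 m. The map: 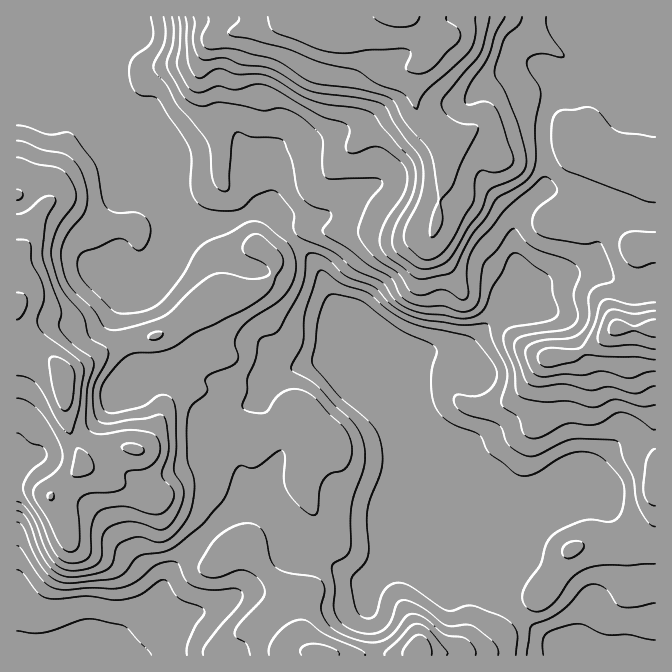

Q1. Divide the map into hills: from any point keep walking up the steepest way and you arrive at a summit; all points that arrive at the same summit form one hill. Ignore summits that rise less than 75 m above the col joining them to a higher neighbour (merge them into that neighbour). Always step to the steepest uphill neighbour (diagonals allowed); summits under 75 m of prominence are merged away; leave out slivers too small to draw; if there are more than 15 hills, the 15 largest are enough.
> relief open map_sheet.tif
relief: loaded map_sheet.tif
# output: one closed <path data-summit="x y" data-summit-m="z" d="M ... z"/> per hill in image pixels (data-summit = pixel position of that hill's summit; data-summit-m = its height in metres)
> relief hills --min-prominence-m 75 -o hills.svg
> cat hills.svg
<path data-summit="402 17" data-summit-m="2110" d="M655 16l-638 0-1 97 18 3 26 0 8-5 6 0 40 17 65 64 5 13 11 11 17 5 20 0 22-10 10 2 16 11 8 11 31 33 9 24 16 28 19 47 30 31-31-27-27-12-10 0-50 14-7 7-7 15-7 8-40 13-6 6-4 10 0 13 5 10 11 9 19 9 11 25 17 5 9 9 13 22 5 16 8 6 18 2 32 20 15 5 5-2 22-20 11-2 59 25 21 5 13 7-10-18-59-143-15-23-5-24-1-26 9-6 15-5 30 2 43-47 30-20 32-12 15-3 15 0 33 18 15 0 11-4z"/><path data-summit="64 385" data-summit-m="1926" d="M74 111l-6 0-8 5-44-1 1 541 103 0-2-12 8-20 9-11 24-16 9-22 13-17 38-35 18-14 12-6 15-1-14-4-11-25-19-9-11-9-5-10 0-13 4-10 12-9 34-10 7-8 7-15 7-7 50-14 10 0 30 15 3-1-7-10-17-43-16-28-9-24-41-45-8-7-15-5-23 10-20 0-17-5-11-11-5-13-59-59-13-9z"/><path data-summit="655 327" data-summit-m="1918" d="M597 271l-23 2-39 13-30 20-43 47-30-2-15 5-9 6 1 26 5 24 15 23 59 143 5 10 14 15 1-15 6-16 4-17 13-23 11-11 18-10 29-29 14-24 17-17 7-3 29-1 0-150-26 2z"/><path data-summit="418 654" data-summit-m="1736" d="M267 503l-18 0-24 15-22 19-35 38-10 23 15 19 1 15-3 10-12 14 435-1-17-11-23-3-7-3-19-14-23-23-11-8-30-9-54-23-13-2-9 5-16 17-5 2-15-5-32-20-18-2-8-6-10-26z"/>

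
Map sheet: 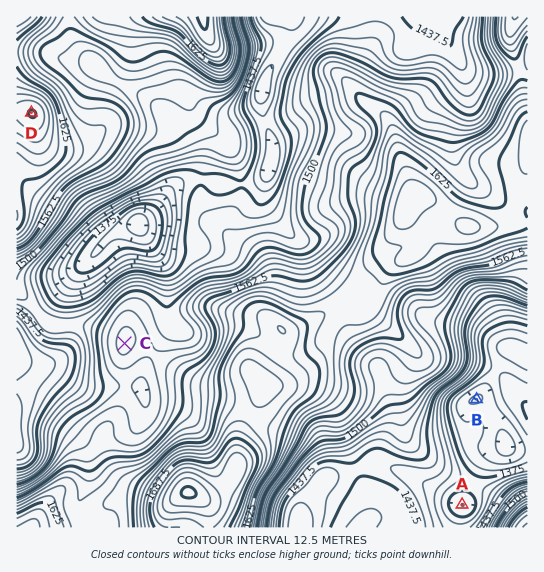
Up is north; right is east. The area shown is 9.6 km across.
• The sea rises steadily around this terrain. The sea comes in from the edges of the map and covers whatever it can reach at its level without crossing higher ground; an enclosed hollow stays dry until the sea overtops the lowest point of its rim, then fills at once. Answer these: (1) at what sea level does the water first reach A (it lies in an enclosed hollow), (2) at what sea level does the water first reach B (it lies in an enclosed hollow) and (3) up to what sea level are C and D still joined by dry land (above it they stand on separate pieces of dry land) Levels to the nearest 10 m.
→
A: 1380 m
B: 1350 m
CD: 1470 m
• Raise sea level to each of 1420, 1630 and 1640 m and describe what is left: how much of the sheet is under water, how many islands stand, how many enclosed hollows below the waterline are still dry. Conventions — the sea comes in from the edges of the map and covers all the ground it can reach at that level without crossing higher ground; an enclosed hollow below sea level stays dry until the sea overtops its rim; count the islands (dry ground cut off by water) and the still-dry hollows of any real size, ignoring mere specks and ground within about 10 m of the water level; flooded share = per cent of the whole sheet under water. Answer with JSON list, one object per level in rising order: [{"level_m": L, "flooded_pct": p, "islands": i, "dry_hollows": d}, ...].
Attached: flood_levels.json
[{"level_m": 1420, "flooded_pct": 10, "islands": 0, "dry_hollows": 1}, {"level_m": 1630, "flooded_pct": 86, "islands": 1, "dry_hollows": 0}, {"level_m": 1640, "flooded_pct": 90, "islands": 1, "dry_hollows": 0}]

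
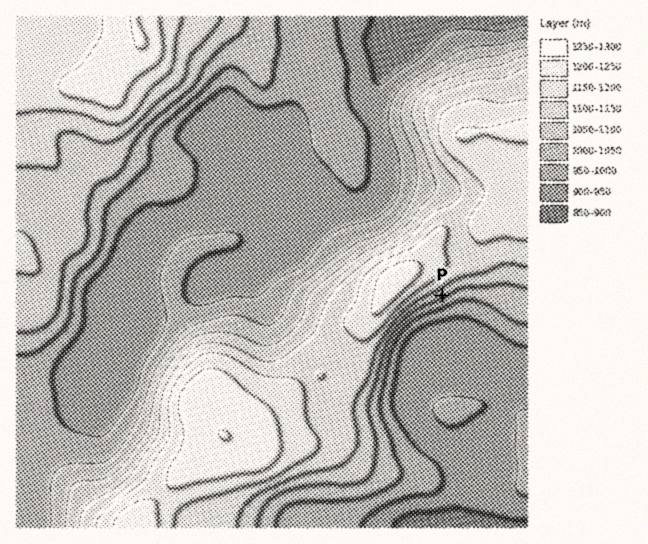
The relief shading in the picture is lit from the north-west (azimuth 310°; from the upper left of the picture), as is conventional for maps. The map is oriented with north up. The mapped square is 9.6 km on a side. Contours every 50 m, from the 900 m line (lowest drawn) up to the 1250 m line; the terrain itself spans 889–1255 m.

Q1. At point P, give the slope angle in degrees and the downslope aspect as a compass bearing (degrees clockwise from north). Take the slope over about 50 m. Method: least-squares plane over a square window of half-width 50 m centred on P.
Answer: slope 16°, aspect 152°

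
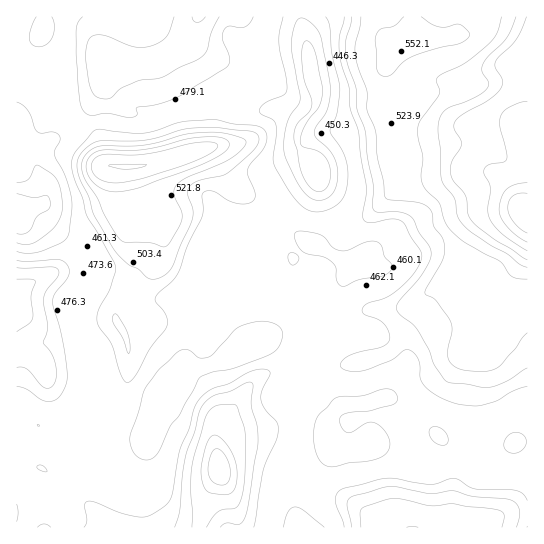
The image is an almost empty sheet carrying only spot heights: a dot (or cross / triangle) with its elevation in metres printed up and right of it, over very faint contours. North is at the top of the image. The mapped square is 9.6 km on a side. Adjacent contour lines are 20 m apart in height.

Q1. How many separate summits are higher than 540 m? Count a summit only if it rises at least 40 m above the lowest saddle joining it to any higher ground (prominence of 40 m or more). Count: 3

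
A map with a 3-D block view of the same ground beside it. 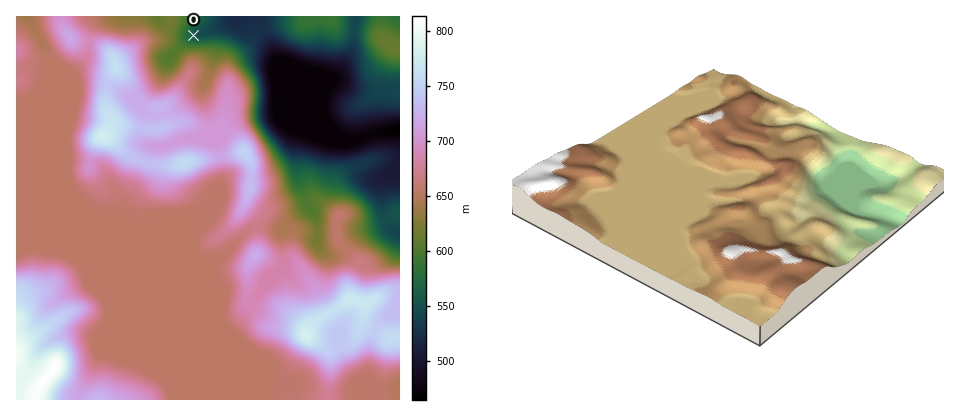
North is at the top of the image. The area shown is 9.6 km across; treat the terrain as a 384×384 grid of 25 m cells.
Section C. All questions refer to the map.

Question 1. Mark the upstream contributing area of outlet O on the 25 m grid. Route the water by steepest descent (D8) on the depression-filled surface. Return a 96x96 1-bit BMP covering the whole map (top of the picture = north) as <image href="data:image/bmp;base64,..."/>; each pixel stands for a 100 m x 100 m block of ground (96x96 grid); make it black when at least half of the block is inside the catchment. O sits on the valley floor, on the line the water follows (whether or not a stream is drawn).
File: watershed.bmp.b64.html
<image width="96" height="96" href="data:image/bmp;base64,Qk2+BAAAAAAAAD4AAAAoAAAAYAAAAGAAAAABAAEAAAAAAIAEAAATCwAAEwsAAAIAAAAAAAAA////AAAAAAAAAAAAAAAAAAAAAAAAAAAAAAAAAAAAAAAAAAAAAAAAAAAAAAAAAAAAAAAAAAAAAAAAAAAAAAAAAAAAAAAAAAAAAAAAAAAAAAAAAAAAAAAAAAAAAAAAAAAAAAAAAAAAAAAAAAAAAAAAAAAAAAAAAAAAAAAAAAAAAAAAAAAAAAAAAAAAAAAAAAAAAAAAAAAAAAAAAAAAAAAAAAAAAAAAAAAAAAAAAAAAAAAAAAAAAAAAAAAAAAAAAAAAAAAAAAAAAAAAAAAAAAAAAAAAAAAAAAAAAAAAAAAAAAAAAAAAAAAAAAAAAAAAAAAAAAAAAAAAAAAAAAAAAAAAAAAAAAAAAAAAAAAAAAAAAAAAAAAAAAAAAAAAAAAAAAAAAAAAAAAAAAAAAAAAAAAAAAAAAAAAAAAAAAAAAAAAAAAAAAAAAAAAAAAAAAAAAAAAAAAAAAAAAAAAAAAAAAAAAAAAAAAAAAAAAAAAAAAAAAAAAAAAAAAAAAAAAAAAAAAAAAAAAAAAAAAAAAAAAAAAAAAAAAAAAAAAAAAAAAAAAAAAAAAAAAAAAAAAAAAAAAAAAAAAAAAAAAAAAAAAAAAAAAAAAAAAAAAAAAAAAAAAAAAAAAAAAAAAAAAAAAAAAAAAAAAAAAAAAAAAAAAAAAAAAAAAAAAAAAAAAAAAAAAAAAAAAAAAAAAAAAAAAAAAAAAAAAAAAAAAAAAAAAAAAAAAAAAAAAAAAAAAAAAAAAAAAAAAAAAAAAAAAAAAAAAAAAAAAAAAAAAAAAAAAAAAAAAAAAAAAAAAAAAAAAAAAAAAAAAAAAAAAAAAAAAAAAAAAAAAAAAAAAAAAAAAAAAAAAAAAAAAAAAAAAAAAAAAAAAAAAAAAAAAAAAAAAAAAAAAAAAAAAAAAAAAAAAAAAAAAAAAAAAAAAAAAAAAAAAAAAAAAAAAAAAAAAAAAAAAAAAAAAAAAAAAAAAAAAAAAAAAAAAAAAAAAAAAAAAAAAAAAAAAAAAAAAAAAAAAAAAAAAAAAAAAAAAAAAAAAAAAAAAAAAAAAAAAAAAAAAAAAAAAAAAAAAAAAAAAAAAAAAAAAAAAAAAAAAAAAAAAAAAAAAA/8AAAAAAAAAAAAAD/8AAAAAAAAAAAAAD/8AAAAAAAAAAAAAH/8AAAAAAAAAAAAAH/8AAAAAAAAAAAAAP/+AAAAAAAAAAAAAP//AAAAAAAAAAAAAP//gAAAAAAAAAAAAP//wAAAAAAAAAAAAH//4AAAAAAAAAAAAH//4AAAAAAAAAAAAH//8AAAAAAAAAAAAD//+AAAAAAAAAAAAB//+AAAAAAAAAAAAB///AAAAAAAAAAAAB///AAAAAAAAAAAAA///AAAAAAAAAAAAAf/+AAAAAAAAAAAAAP/8AAAAAAAAAAAAAH/8AAAAAAAAAAAAAB/8AAAAAAAAAAAAAA/+AAAAAAAAAAAAAAB/AAAAAAAAAAAAAAAAAAAAAAAAAAAAAAAAAAAAAAAAAAAAAAAAAAAAAAAAAAAAAAAAAAAAAAAAAAAAAAAAAAAAAAAAA="/>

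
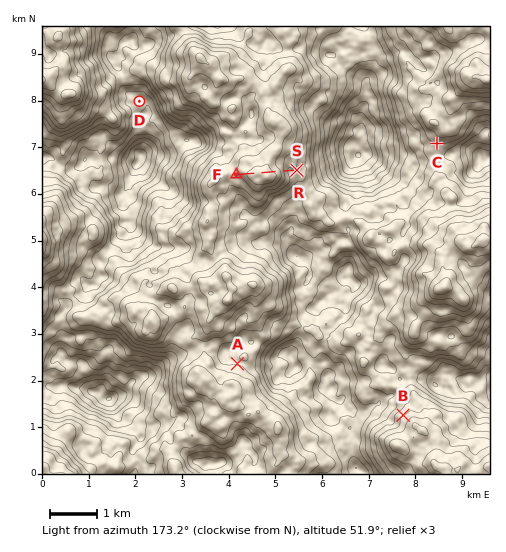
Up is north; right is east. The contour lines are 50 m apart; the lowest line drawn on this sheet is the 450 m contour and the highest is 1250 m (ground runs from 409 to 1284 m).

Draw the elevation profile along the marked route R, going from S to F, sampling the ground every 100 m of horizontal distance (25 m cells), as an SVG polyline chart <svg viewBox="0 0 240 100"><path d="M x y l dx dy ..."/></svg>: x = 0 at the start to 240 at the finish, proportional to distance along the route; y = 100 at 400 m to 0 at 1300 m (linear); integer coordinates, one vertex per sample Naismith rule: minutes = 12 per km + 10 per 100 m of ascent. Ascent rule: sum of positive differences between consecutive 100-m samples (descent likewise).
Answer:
<svg viewBox="0 0 240 100"><path d="M0 65l18 0 19 2 18 7 19 6 18 3 18 3 19 2 18-2 19 0 18-1 18-2 19-3 18-3 1 0"/></svg>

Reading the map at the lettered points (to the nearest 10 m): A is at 760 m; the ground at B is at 700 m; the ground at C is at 750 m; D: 1030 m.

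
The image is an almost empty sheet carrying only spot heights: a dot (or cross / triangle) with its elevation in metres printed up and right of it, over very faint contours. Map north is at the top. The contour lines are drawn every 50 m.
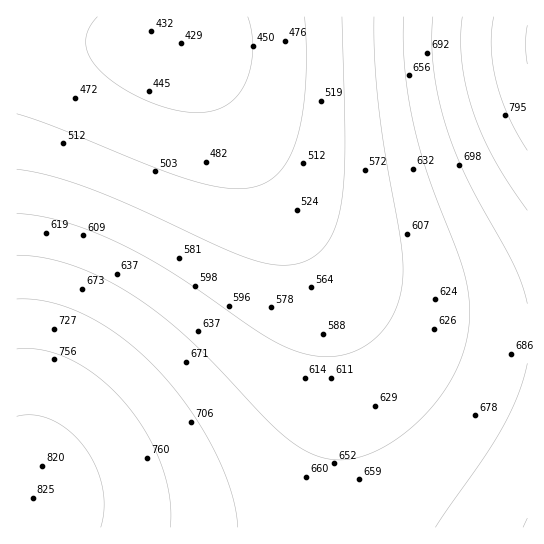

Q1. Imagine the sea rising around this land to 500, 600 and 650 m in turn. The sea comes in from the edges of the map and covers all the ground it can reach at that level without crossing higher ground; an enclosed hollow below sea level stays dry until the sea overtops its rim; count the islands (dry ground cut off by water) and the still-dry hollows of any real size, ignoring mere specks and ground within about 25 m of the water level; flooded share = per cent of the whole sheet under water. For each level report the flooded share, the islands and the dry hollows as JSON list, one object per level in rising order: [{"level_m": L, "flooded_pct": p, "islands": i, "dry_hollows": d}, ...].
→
[{"level_m": 500, "flooded_pct": 16, "islands": 0, "dry_hollows": 0}, {"level_m": 600, "flooded_pct": 39, "islands": 0, "dry_hollows": 0}, {"level_m": 650, "flooded_pct": 56, "islands": 0, "dry_hollows": 0}]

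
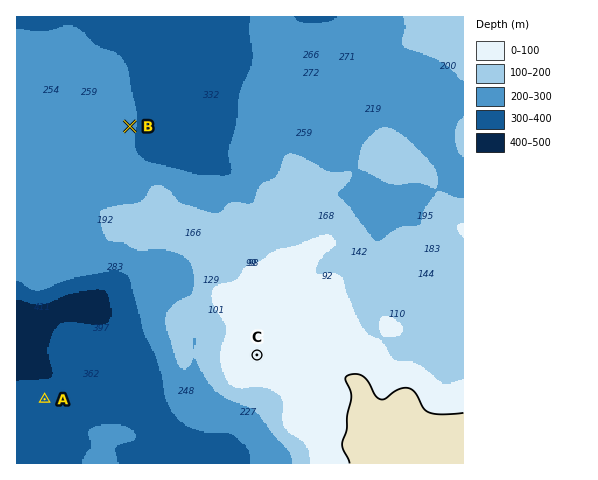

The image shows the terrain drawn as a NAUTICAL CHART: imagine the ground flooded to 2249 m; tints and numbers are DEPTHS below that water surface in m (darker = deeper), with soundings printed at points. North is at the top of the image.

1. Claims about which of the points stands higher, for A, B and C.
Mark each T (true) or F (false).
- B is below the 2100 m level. T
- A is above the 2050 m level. F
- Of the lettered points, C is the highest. T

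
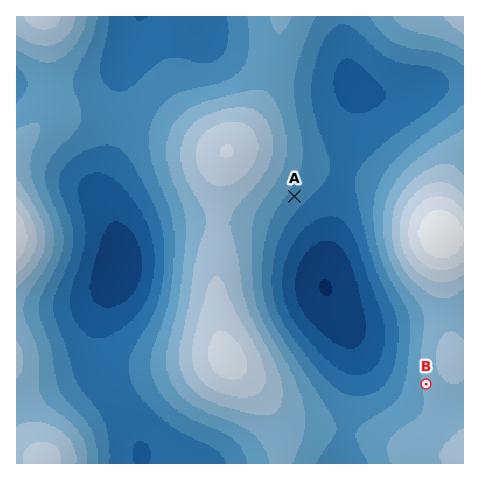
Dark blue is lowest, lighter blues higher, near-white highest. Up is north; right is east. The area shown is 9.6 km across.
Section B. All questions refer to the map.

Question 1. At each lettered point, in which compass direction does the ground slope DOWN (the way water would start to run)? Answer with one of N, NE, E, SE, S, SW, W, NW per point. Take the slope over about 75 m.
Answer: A SE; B W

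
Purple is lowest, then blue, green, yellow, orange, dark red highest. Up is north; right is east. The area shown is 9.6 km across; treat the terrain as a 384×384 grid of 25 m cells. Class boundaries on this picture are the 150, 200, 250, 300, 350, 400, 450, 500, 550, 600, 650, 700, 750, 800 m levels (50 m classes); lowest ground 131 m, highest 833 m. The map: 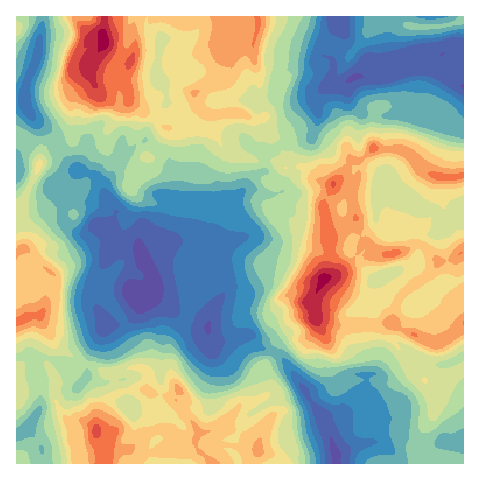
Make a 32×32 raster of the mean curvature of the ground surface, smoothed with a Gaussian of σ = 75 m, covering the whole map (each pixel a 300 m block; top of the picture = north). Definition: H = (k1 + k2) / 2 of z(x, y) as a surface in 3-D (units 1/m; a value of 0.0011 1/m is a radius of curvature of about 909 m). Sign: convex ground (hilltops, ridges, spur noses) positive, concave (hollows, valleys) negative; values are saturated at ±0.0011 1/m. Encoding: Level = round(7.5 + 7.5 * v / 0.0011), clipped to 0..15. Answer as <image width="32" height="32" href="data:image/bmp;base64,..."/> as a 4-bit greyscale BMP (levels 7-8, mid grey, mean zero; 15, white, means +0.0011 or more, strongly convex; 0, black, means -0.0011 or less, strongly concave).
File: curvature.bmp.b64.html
<image width="32" height="32" href="data:image/bmp;base64,Qk12AgAAAAAAAHYAAAAoAAAAIAAAACAAAAABAAQAAAAAAAACAAATCwAAEwsAABAAAAAAAAAAAAAAABEREQAiIiIAMzMzAERERABVVVUAZmZmAHd3dwCIiIgAmZmZAKqqqgC7u7sAzMzMAN3d3QDu7u4A////AKVXmNWXmHuFjamoJKp2mIh1Wlu1pniWRo1ahxdkWIZEJnpvrWqXnNdseWRJqIabWICNq6UVVrJ8Jv2AV4d1fJfCtkqESX23jMhrJbZlhFuYpNYWV60/dFWI6QWqd5ebeILGd+t7W2ZjmqBKciFZuYpmZthGuZ1DSXxgtaqoaWIiNMlzV3p5VWVzaOr1dVRv+IfLZDWJh3N5JnZOl6rL9n3uqUVaRXaUamx3z5KG2EdnaNg0qEVnqElHyOxnNWhXhmWpJqRnWJp2ZFqOiGV6pFh2/HSZd2mYdolVrv9hI4tWW4bGW2aJhliqc4mIa8cZzPqKh2ZXhphmZnVooYu/q0x5dTRJZ3Zod0J4W9aGNJQ2hlfiaGRXiHhYuCu28oiJZsZ3qVK7qYZ4fJdOg7OWNobXN7ge8yZnZDZzNuazV2ZFPzZVSZqYiIhXd5zatGaP/0+lKLWrdneKyKuaWrMk6WZpeZe1aFdVulZnQ18v38mZx2h0soHbqYRHqGOMS4uVI2BZcyZ4qWmY26eyfEUjNZoFnHy82VSZW3aWYrWMp2ipCauOpsRn+WZZeERCmruqpiV9rDiCZ0eqS01ndCMlmEVwXM1I8nhmimxpdlxWZUV4cHfa0vRoiai5SJN6pWU0RpBxqvSkNEiWnEeWc7uKmWLDVubGZnymh39omEOqm+7+"/>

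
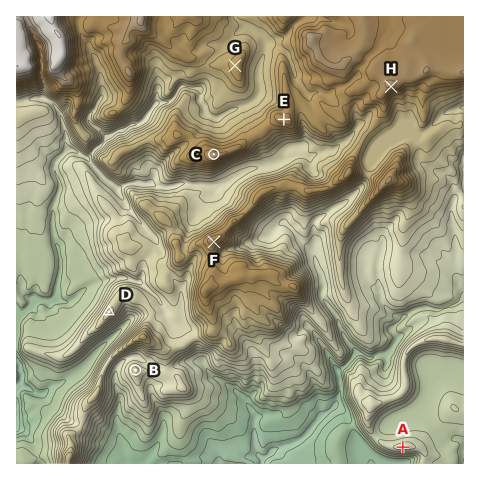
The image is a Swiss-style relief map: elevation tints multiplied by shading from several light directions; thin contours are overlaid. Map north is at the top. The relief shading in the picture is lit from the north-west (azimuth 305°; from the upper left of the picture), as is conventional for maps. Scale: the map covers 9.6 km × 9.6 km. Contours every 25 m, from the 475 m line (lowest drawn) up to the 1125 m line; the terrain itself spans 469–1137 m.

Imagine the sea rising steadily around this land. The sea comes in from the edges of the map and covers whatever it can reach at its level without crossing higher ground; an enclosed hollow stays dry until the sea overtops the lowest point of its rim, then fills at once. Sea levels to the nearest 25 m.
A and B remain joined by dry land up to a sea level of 625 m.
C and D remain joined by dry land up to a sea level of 775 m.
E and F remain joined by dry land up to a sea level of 900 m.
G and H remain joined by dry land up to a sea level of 875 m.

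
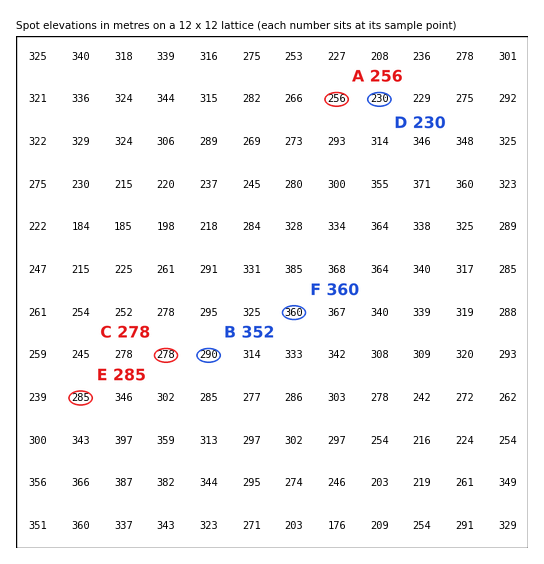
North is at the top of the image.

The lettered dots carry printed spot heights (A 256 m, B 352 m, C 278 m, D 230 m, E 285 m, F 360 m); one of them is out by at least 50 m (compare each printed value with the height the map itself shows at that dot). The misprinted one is B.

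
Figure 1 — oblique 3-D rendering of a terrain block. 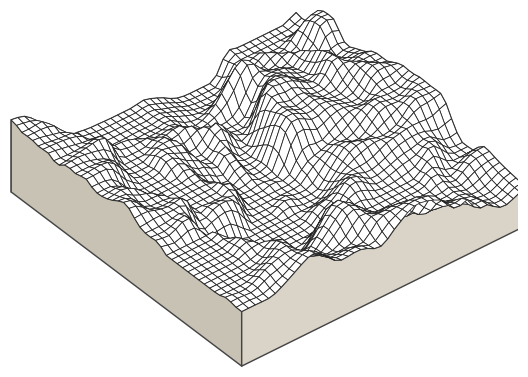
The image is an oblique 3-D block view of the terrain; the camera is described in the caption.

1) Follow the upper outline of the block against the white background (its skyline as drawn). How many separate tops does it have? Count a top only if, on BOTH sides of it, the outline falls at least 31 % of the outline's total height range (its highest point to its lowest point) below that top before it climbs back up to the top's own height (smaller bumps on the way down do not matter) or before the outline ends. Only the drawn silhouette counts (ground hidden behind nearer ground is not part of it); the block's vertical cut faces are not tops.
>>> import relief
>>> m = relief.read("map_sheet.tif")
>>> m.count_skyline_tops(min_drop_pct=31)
1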